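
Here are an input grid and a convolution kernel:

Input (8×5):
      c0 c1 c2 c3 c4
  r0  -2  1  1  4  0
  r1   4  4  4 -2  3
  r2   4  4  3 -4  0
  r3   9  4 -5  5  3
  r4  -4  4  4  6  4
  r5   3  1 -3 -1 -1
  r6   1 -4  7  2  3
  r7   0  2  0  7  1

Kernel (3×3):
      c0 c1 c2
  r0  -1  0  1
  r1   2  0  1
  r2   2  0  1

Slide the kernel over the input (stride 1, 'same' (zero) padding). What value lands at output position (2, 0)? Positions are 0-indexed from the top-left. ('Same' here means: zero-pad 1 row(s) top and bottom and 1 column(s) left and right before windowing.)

12

The receptive field on the zero-padded input at this output position is [0 4 4 / 0 4 4 / 0 9 4]. Elementwise product with the kernel and sum: 0·-1 + 4·1 + 0·2 + 4·1 + 0·2 + 4·1.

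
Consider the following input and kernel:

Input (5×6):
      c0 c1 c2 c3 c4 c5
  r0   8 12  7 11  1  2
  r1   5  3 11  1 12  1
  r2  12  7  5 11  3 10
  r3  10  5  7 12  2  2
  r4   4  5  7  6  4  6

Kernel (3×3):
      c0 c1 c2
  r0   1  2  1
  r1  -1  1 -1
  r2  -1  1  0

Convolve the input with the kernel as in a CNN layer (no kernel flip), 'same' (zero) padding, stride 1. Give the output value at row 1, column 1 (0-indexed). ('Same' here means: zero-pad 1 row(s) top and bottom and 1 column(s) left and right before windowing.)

The receptive field on the zero-padded input at this output position is [8 12 7 / 5 3 11 / 12 7 5]. Elementwise product with the kernel and sum: 8·1 + 12·2 + 7·1 + 5·-1 + 3·1 + 11·-1 + 12·-1 + 7·1.

21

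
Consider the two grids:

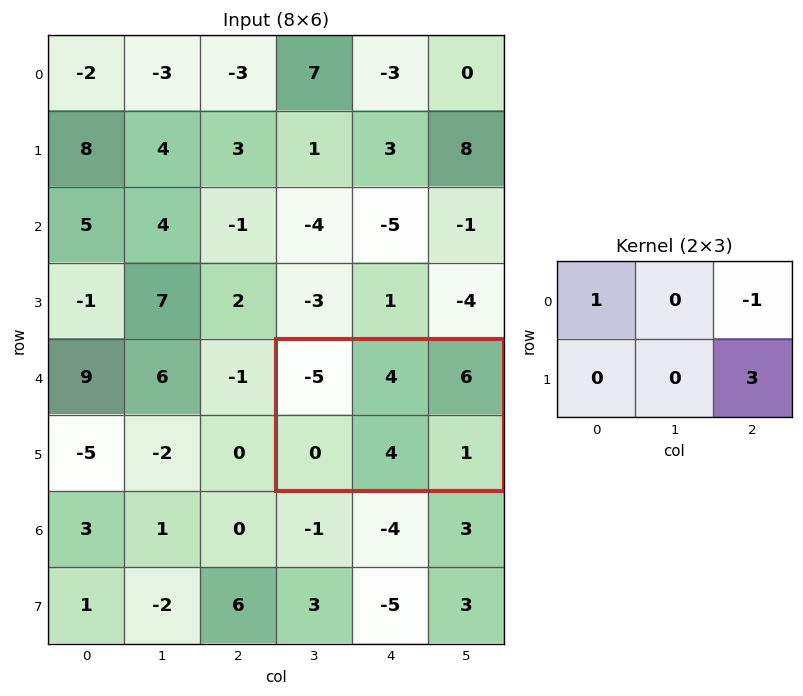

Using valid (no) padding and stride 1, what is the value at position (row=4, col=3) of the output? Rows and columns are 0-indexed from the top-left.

The receptive field on the input at this output position is [-5 4 6 / 0 4 1]. Elementwise product with the kernel and sum: -5·1 + 6·-1 + 1·3.

-8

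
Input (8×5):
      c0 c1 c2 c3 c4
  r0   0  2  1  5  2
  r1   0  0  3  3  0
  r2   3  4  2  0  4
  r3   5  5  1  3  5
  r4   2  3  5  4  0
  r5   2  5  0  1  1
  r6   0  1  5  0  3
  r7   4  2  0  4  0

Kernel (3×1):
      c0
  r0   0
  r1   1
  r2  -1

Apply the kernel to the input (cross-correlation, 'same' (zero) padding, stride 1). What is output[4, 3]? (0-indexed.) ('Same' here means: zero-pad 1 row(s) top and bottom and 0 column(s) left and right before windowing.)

3

The receptive field on the zero-padded input at this output position is [3 / 4 / 1]. Elementwise product with the kernel and sum: 4·1 + 1·-1.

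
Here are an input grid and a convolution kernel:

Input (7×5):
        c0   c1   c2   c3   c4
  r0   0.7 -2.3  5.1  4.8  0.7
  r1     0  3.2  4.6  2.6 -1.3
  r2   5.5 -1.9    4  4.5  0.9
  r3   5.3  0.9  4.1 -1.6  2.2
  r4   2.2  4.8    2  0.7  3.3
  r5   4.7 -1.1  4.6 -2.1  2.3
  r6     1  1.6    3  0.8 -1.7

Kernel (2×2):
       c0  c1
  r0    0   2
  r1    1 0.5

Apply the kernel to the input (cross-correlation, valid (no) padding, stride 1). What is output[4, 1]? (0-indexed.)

5.2

The receptive field on the input at this output position is [4.8 2 / -1.1 4.6]. Elementwise product with the kernel and sum: 2·2 + -1.1·1 + 4.6·0.5.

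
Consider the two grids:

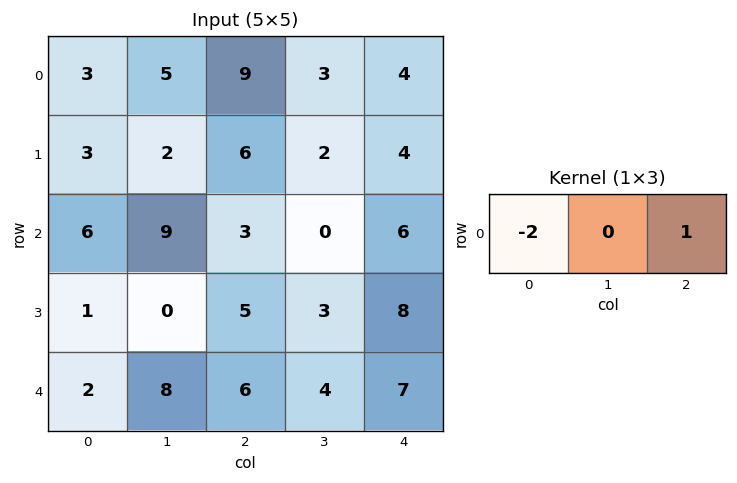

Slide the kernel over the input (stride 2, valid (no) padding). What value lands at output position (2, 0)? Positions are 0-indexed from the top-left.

The receptive field on the input at this output position is [2 8 6]. Elementwise product with the kernel and sum: 2·-2 + 6·1.

2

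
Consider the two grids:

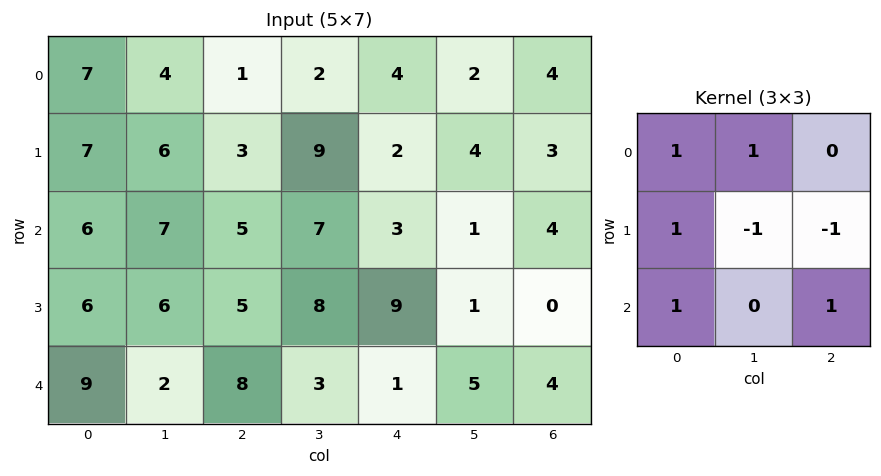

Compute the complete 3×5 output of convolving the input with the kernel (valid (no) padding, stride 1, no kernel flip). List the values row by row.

20 13 3 17 8
18 18 21 23 13
25 10 9 16 17

Output[0,0]: The receptive field on the input at this output position is [7 4 1 / 7 6 3 / 6 7 5]. Elementwise product with the kernel and sum: 7·1 + 4·1 + 7·1 + 6·-1 + 3·-1 + 6·1 + 5·1.
Output[0,1]: The receptive field on the input at this output position is [4 1 2 / 6 3 9 / 7 5 7]. Elementwise product with the kernel and sum: 4·1 + 1·1 + 6·1 + 3·-1 + 9·-1 + 7·1 + 7·1.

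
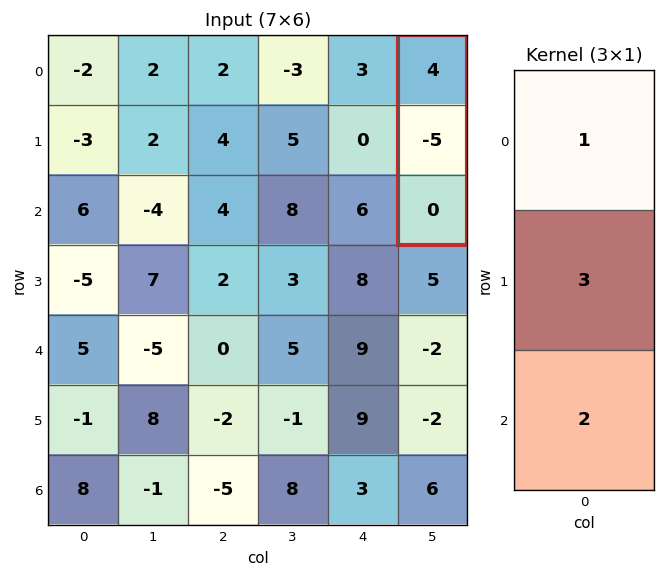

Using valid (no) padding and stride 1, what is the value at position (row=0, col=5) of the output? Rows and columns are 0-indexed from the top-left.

-11

The receptive field on the input at this output position is [4 / -5 / 0]. Elementwise product with the kernel and sum: 4·1 + -5·3 + 0·2.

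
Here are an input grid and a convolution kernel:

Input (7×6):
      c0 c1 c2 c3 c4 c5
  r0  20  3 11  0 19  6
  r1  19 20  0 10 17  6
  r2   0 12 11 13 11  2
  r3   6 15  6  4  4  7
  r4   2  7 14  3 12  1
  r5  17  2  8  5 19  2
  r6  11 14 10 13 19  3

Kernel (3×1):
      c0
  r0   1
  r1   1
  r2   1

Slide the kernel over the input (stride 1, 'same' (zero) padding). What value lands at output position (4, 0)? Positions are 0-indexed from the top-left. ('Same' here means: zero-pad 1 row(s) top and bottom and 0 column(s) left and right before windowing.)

25

The receptive field on the zero-padded input at this output position is [6 / 2 / 17]. Elementwise product with the kernel and sum: 6·1 + 2·1 + 17·1.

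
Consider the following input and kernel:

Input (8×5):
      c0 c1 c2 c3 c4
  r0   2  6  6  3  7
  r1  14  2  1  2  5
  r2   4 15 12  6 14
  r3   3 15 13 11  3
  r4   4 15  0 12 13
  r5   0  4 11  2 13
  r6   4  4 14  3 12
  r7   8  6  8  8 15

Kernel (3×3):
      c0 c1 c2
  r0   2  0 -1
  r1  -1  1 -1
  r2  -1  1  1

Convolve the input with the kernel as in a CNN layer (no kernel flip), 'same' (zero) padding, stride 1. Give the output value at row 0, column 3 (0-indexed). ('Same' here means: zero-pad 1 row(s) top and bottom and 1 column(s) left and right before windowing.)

-4

The receptive field on the zero-padded input at this output position is [0 0 0 / 6 3 7 / 1 2 5]. Elementwise product with the kernel and sum: 0·2 + 0·-1 + 6·-1 + 3·1 + 7·-1 + 1·-1 + 2·1 + 5·1.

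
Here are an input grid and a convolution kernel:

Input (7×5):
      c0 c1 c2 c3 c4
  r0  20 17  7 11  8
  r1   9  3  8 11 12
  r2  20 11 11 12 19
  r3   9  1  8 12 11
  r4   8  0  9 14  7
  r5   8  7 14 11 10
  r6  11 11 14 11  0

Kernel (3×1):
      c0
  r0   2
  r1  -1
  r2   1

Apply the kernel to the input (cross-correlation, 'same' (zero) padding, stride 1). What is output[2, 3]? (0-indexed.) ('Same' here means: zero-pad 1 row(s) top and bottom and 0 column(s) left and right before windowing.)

The receptive field on the zero-padded input at this output position is [11 / 12 / 12]. Elementwise product with the kernel and sum: 11·2 + 12·-1 + 12·1.

22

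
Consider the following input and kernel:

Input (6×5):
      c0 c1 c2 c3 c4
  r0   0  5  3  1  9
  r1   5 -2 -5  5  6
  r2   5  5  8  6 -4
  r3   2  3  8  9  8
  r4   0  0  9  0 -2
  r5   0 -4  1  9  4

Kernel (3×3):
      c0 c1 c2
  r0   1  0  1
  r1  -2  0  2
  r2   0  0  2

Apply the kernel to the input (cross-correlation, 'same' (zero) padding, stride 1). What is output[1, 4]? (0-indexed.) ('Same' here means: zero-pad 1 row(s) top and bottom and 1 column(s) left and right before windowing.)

-9

The receptive field on the zero-padded input at this output position is [1 9 0 / 5 6 0 / 6 -4 0]. Elementwise product with the kernel and sum: 1·1 + 0·1 + 5·-2 + 0·2 + 0·2.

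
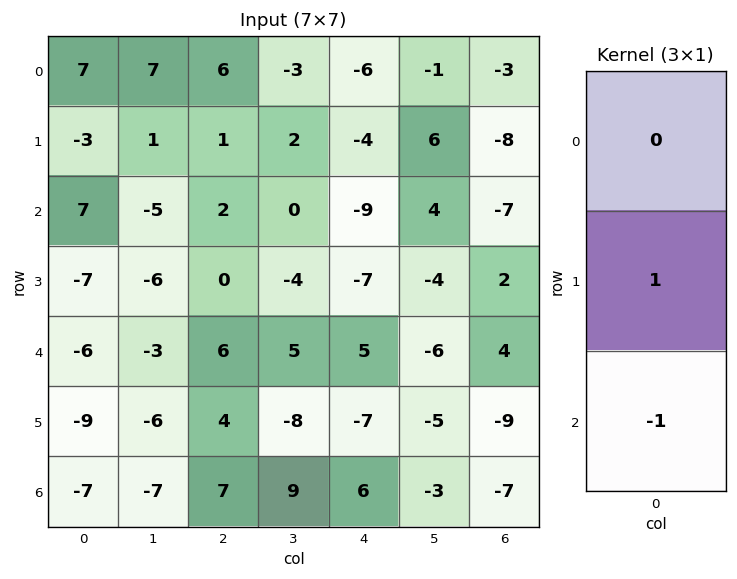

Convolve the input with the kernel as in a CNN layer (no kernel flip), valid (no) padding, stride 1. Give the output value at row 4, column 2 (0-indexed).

-3

The receptive field on the input at this output position is [6 / 4 / 7]. Elementwise product with the kernel and sum: 4·1 + 7·-1.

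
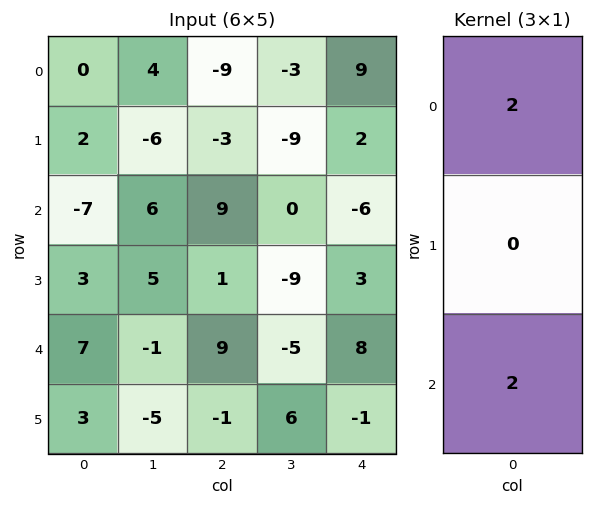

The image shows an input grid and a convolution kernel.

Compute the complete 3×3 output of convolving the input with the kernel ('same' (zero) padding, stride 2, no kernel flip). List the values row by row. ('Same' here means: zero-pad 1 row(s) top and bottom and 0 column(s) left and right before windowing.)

4 -6 4
10 -4 10
12 0 4

Output[0,0]: The receptive field on the zero-padded input at this output position is [0 / 0 / 2]. Elementwise product with the kernel and sum: 0·2 + 2·2.
Output[0,1]: The receptive field on the zero-padded input at this output position is [0 / -9 / -3]. Elementwise product with the kernel and sum: 0·2 + -3·2.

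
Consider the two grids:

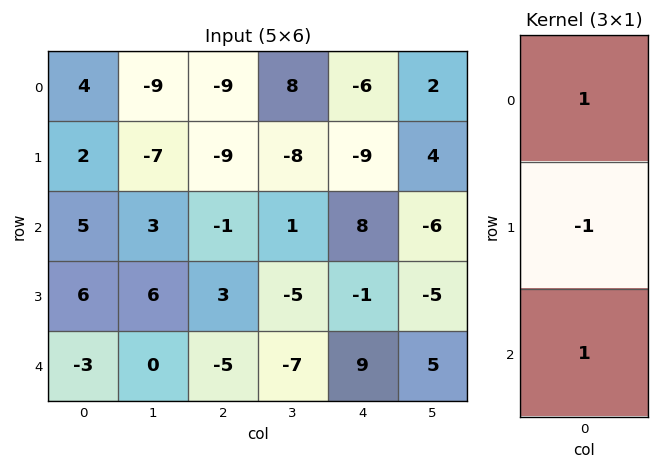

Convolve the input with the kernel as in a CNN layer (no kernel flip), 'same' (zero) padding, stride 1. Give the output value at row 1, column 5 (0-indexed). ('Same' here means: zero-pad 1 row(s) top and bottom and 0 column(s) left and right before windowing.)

-8

The receptive field on the zero-padded input at this output position is [2 / 4 / -6]. Elementwise product with the kernel and sum: 2·1 + 4·-1 + -6·1.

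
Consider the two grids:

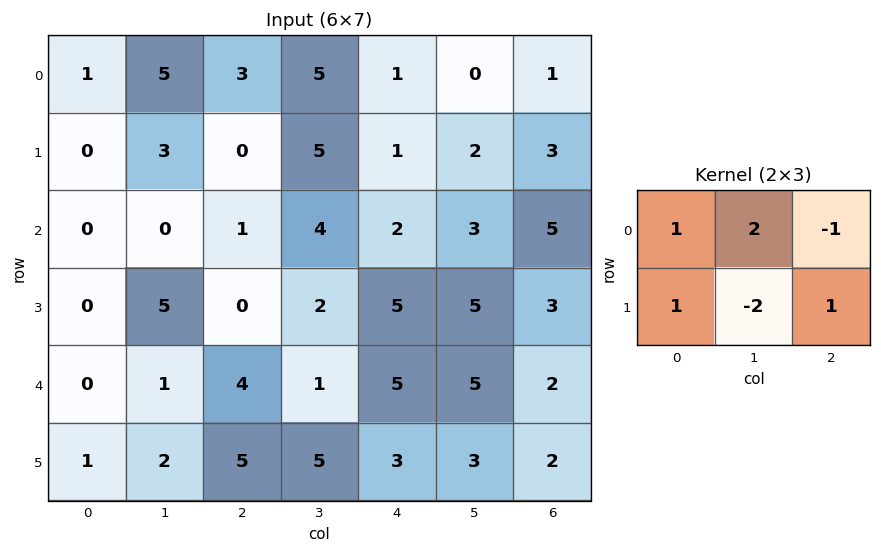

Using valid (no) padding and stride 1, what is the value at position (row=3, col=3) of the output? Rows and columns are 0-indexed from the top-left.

The receptive field on the input at this output position is [2 5 5 / 1 5 5]. Elementwise product with the kernel and sum: 2·1 + 5·2 + 5·-1 + 1·1 + 5·-2 + 5·1.

3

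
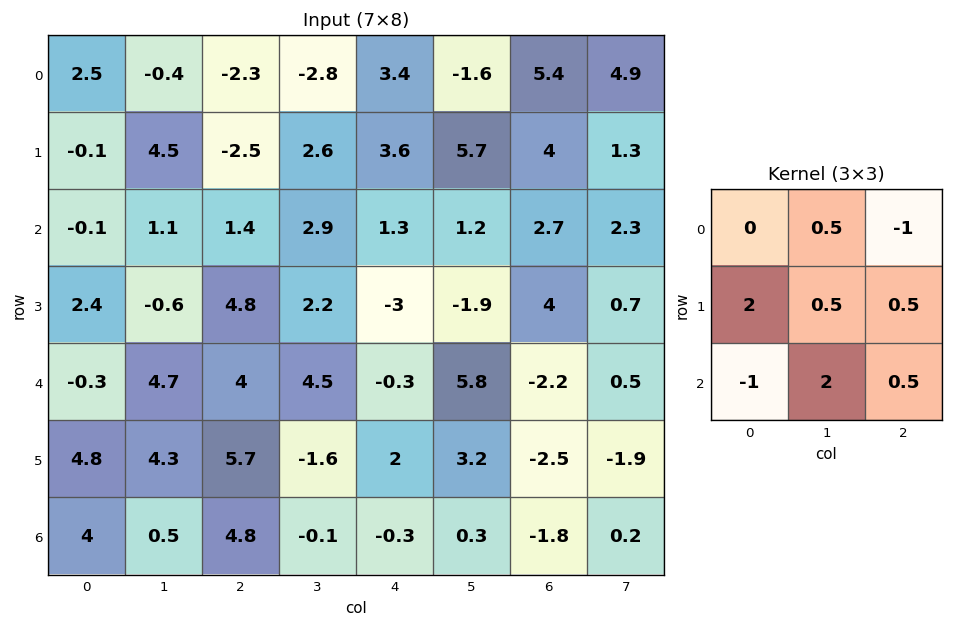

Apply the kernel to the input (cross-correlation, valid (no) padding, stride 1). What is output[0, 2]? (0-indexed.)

The receptive field on the input at this output position is [-2.3 -2.8 3.4 / -2.5 2.6 3.6 / 1.4 2.9 1.3]. Elementwise product with the kernel and sum: -2.8·0.5 + 3.4·-1 + -2.5·2 + 2.6·0.5 + 3.6·0.5 + 1.4·-1 + 2.9·2 + 1.3·0.5.

-1.65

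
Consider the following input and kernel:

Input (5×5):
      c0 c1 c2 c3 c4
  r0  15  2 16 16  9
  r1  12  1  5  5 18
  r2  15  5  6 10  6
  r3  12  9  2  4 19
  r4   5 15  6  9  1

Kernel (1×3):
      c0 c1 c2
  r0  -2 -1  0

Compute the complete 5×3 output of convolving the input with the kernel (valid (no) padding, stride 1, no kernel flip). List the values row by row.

Output[0,0]: The receptive field on the input at this output position is [15 2 16]. Elementwise product with the kernel and sum: 15·-2 + 2·-1.

-32 -20 -48
-25 -7 -15
-35 -16 -22
-33 -20 -8
-25 -36 -21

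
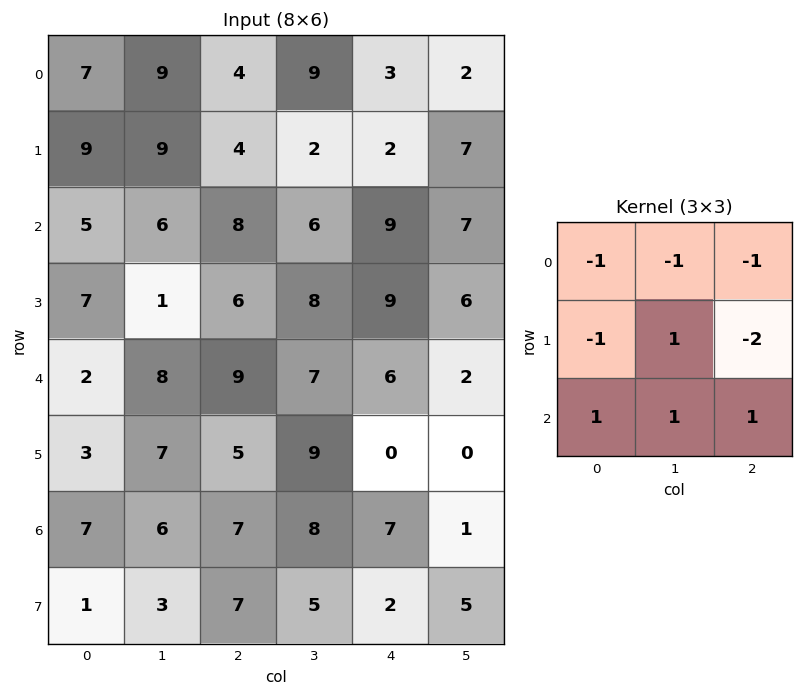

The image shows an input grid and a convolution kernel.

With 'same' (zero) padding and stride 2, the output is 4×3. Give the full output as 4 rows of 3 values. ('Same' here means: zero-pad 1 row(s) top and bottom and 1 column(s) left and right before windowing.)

7 -8 1
-17 -10 1
-12 -7 -19
-11 -21 0

Output[0,0]: The receptive field on the zero-padded input at this output position is [0 0 0 / 0 7 9 / 0 9 9]. Elementwise product with the kernel and sum: 0·-1 + 0·-1 + 0·-1 + 0·-1 + 7·1 + 9·-2 + 0·1 + 9·1 + 9·1.
Output[0,1]: The receptive field on the zero-padded input at this output position is [0 0 0 / 9 4 9 / 9 4 2]. Elementwise product with the kernel and sum: 0·-1 + 0·-1 + 0·-1 + 9·-1 + 4·1 + 9·-2 + 9·1 + 4·1 + 2·1.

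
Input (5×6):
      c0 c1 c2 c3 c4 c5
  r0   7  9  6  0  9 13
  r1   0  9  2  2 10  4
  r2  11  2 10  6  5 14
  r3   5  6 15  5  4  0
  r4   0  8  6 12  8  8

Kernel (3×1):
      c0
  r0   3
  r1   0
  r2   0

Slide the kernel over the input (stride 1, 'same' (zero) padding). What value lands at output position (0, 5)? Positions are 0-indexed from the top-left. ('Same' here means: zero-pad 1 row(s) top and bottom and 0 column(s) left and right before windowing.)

The receptive field on the zero-padded input at this output position is [0 / 13 / 4]. Elementwise product with the kernel and sum: 0·3.

0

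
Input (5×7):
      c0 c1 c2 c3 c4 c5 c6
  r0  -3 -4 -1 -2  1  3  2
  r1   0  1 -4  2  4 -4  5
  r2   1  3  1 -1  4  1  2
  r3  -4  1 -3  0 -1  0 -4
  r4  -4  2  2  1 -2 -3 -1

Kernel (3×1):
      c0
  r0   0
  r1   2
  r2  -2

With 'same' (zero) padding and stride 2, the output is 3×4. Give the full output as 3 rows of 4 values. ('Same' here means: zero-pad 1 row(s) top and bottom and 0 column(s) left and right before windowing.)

-6 6 -6 -6
10 8 10 12
-8 4 -4 -2

Output[0,0]: The receptive field on the zero-padded input at this output position is [0 / -3 / 0]. Elementwise product with the kernel and sum: -3·2 + 0·-2.
Output[0,1]: The receptive field on the zero-padded input at this output position is [0 / -1 / -4]. Elementwise product with the kernel and sum: -1·2 + -4·-2.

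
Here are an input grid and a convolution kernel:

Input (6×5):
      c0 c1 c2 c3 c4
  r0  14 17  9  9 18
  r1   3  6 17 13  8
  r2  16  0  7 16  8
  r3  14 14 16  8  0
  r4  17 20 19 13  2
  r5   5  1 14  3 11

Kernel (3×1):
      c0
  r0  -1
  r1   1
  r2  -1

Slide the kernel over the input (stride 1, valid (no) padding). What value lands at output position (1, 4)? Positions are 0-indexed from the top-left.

0

The receptive field on the input at this output position is [8 / 8 / 0]. Elementwise product with the kernel and sum: 8·-1 + 8·1 + 0·-1.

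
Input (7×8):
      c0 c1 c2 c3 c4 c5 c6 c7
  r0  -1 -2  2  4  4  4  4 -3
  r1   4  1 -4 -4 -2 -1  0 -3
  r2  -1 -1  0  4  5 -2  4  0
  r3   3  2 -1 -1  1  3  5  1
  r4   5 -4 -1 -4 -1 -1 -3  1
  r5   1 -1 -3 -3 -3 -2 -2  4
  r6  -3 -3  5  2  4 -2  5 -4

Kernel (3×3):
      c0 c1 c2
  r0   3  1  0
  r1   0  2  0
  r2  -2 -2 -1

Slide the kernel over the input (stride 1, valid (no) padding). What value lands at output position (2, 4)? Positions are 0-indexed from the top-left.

The receptive field on the input at this output position is [5 -2 4 / 1 3 5 / -1 -1 -3]. Elementwise product with the kernel and sum: 5·3 + -2·1 + 3·2 + -1·-2 + -1·-2 + -3·-1.

26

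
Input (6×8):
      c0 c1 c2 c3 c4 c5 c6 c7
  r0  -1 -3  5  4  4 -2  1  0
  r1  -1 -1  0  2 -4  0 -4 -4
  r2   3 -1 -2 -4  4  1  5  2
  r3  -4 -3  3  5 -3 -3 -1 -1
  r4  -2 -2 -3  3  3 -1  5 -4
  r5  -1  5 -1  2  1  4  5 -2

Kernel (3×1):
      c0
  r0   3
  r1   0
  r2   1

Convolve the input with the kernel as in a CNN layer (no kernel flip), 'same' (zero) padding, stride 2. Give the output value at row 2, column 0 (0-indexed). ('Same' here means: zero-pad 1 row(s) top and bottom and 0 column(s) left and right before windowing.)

-13

The receptive field on the zero-padded input at this output position is [-4 / -2 / -1]. Elementwise product with the kernel and sum: -4·3 + -1·1.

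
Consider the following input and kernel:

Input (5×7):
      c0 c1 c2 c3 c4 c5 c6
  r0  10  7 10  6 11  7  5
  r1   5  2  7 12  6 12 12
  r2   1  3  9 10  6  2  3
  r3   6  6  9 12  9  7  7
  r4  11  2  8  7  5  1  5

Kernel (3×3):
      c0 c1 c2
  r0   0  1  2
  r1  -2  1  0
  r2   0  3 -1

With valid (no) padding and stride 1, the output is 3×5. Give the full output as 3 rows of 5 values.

Output[0,0]: The receptive field on the input at this output position is [10 7 10 / 5 2 7 / 1 3 9]. Elementwise product with the kernel and sum: 7·1 + 10·2 + 5·-2 + 2·1 + 3·3 + 9·-1.

19 42 50 23 20
26 49 43 36 40
13 43 32 9 -5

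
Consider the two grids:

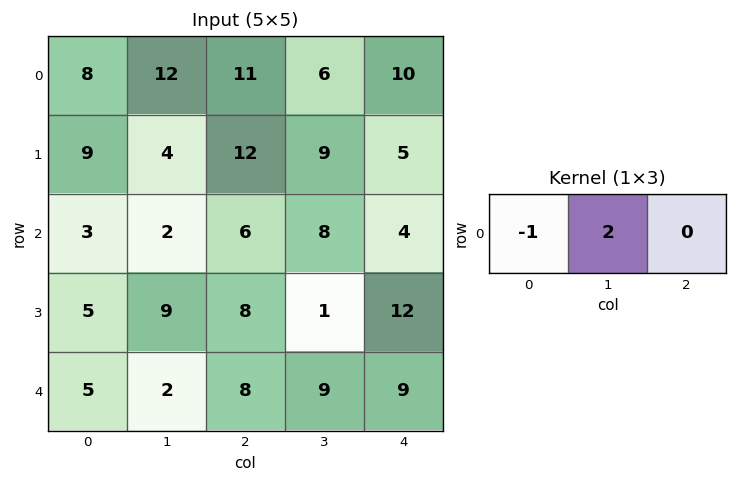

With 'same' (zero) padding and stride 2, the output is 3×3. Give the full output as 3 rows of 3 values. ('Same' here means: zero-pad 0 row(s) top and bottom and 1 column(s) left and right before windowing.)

Output[0,0]: The receptive field on the zero-padded input at this output position is [0 8 12]. Elementwise product with the kernel and sum: 0·-1 + 8·2.

16 10 14
6 10 0
10 14 9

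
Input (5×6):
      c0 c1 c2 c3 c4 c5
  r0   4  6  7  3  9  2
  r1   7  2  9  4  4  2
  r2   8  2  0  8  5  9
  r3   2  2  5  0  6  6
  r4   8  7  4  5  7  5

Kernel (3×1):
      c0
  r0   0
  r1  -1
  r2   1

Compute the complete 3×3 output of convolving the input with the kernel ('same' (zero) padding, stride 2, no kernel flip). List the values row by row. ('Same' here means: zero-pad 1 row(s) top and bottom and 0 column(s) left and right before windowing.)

3 2 -5
-6 5 1
-8 -4 -7

Output[0,0]: The receptive field on the zero-padded input at this output position is [0 / 4 / 7]. Elementwise product with the kernel and sum: 4·-1 + 7·1.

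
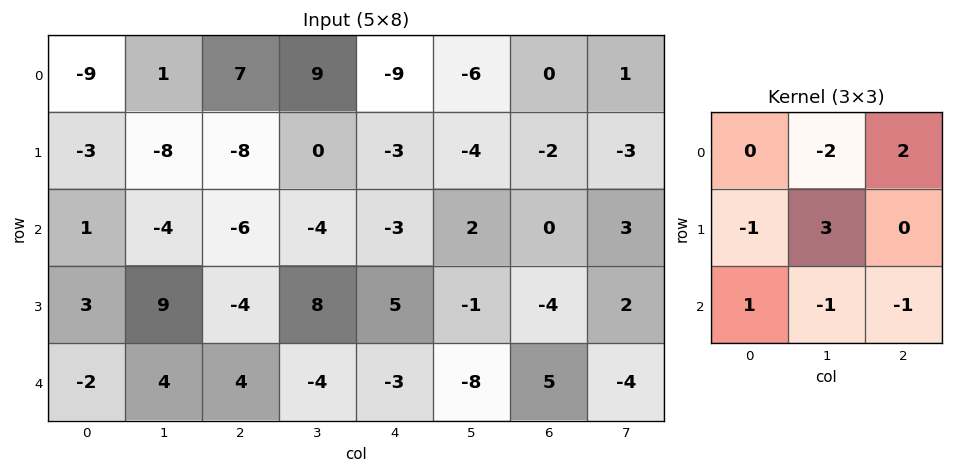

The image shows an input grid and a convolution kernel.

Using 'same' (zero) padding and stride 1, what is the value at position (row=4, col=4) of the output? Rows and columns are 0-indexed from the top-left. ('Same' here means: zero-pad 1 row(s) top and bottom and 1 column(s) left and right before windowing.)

The receptive field on the zero-padded input at this output position is [8 5 -1 / -4 -3 -8 / 0 0 0]. Elementwise product with the kernel and sum: 5·-2 + -1·2 + -4·-1 + -3·3 + 0·1 + 0·-1 + 0·-1.

-17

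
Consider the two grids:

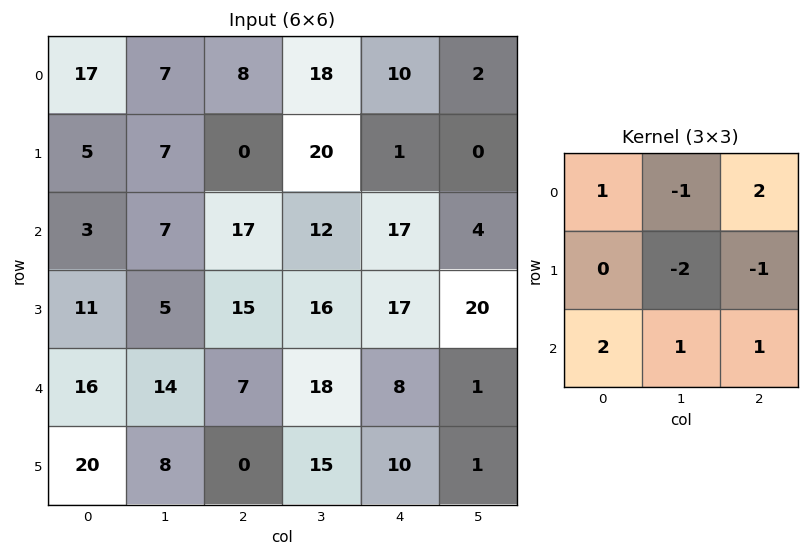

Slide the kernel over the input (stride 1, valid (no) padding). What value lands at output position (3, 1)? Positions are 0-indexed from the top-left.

The receptive field on the input at this output position is [5 15 16 / 14 7 18 / 8 0 15]. Elementwise product with the kernel and sum: 5·1 + 15·-1 + 16·2 + 7·-2 + 18·-1 + 8·2 + 0·1 + 15·1.

21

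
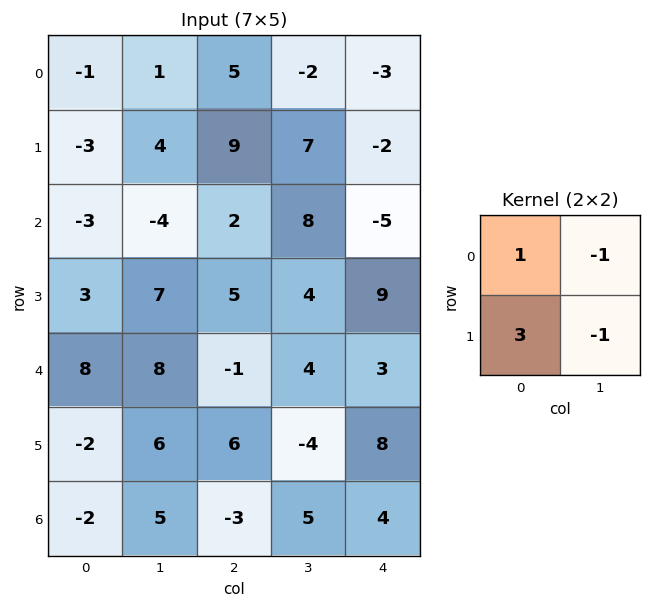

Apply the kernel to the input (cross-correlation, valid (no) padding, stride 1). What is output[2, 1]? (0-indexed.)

The receptive field on the input at this output position is [-4 2 / 7 5]. Elementwise product with the kernel and sum: -4·1 + 2·-1 + 7·3 + 5·-1.

10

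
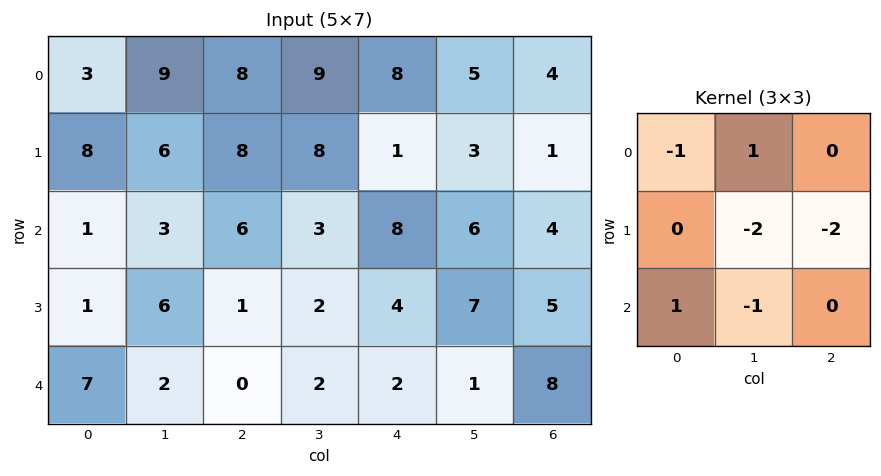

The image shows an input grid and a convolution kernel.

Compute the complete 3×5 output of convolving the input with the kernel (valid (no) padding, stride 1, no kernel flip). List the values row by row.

Output[0,0]: The receptive field on the input at this output position is [3 9 8 / 8 6 8 / 1 3 6]. Elementwise product with the kernel and sum: 3·-1 + 9·1 + 6·-2 + 8·-2 + 1·1 + 3·-1.
Output[0,1]: The receptive field on the input at this output position is [9 8 9 / 6 8 8 / 3 6 3]. Elementwise product with the kernel and sum: 9·-1 + 8·1 + 8·-2 + 8·-2 + 3·1 + 6·-1.

-24 -36 -14 -14 -9
-25 -11 -23 -37 -21
-7 -1 -17 -17 -25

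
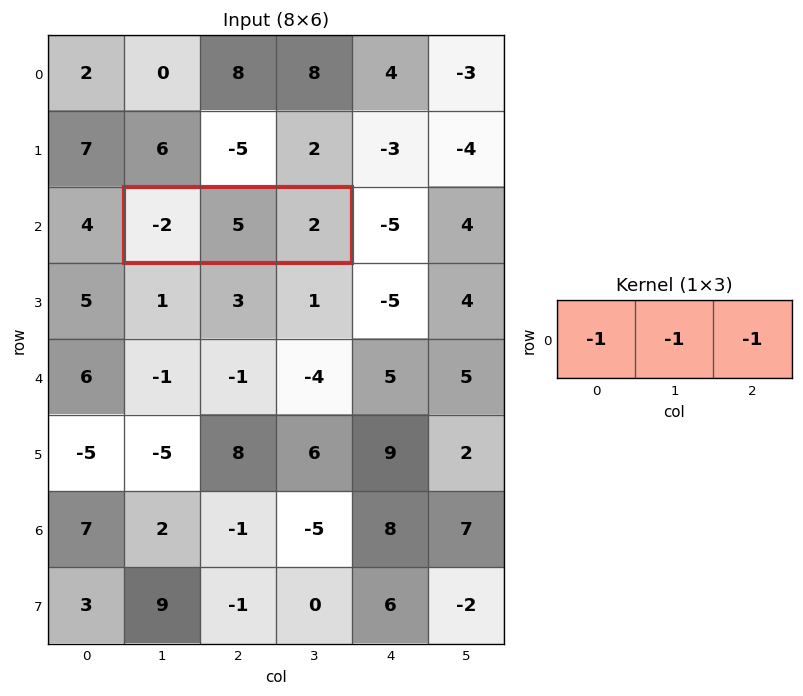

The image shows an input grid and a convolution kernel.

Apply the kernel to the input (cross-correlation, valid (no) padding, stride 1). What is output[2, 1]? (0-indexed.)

The receptive field on the input at this output position is [-2 5 2]. Elementwise product with the kernel and sum: -2·-1 + 5·-1 + 2·-1.

-5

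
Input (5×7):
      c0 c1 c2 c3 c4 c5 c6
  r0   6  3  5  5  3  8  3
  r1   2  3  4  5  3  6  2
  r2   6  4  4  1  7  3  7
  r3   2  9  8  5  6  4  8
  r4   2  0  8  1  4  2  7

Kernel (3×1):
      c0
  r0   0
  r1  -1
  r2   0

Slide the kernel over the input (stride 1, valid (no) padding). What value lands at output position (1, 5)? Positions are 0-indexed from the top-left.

The receptive field on the input at this output position is [6 / 3 / 4]. Elementwise product with the kernel and sum: 3·-1.

-3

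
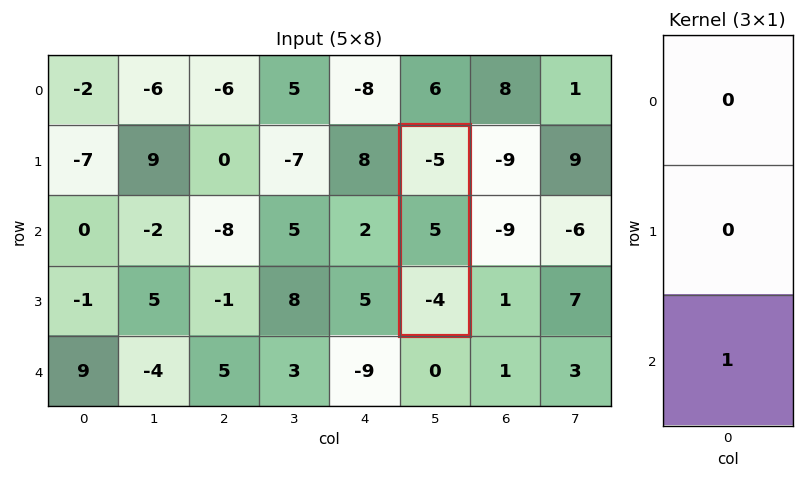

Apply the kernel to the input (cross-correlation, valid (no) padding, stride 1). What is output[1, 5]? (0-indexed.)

-4

The receptive field on the input at this output position is [-5 / 5 / -4]. Elementwise product with the kernel and sum: -4·1.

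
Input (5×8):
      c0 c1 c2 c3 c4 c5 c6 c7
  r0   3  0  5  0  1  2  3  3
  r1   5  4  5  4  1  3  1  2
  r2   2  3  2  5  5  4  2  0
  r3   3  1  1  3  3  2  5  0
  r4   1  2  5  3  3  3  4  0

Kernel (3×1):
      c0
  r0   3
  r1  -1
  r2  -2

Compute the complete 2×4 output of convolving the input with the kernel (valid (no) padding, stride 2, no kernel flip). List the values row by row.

0 6 -8 4
1 -5 6 -7

Output[0,0]: The receptive field on the input at this output position is [3 / 5 / 2]. Elementwise product with the kernel and sum: 3·3 + 5·-1 + 2·-2.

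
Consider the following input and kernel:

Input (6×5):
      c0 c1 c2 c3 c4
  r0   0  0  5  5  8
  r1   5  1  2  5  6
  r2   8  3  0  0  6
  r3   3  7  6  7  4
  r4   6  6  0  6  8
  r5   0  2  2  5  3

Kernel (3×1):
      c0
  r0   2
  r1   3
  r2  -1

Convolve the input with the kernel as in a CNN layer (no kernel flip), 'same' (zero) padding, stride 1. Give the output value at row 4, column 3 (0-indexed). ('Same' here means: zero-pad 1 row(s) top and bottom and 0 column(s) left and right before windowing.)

The receptive field on the zero-padded input at this output position is [7 / 6 / 5]. Elementwise product with the kernel and sum: 7·2 + 6·3 + 5·-1.

27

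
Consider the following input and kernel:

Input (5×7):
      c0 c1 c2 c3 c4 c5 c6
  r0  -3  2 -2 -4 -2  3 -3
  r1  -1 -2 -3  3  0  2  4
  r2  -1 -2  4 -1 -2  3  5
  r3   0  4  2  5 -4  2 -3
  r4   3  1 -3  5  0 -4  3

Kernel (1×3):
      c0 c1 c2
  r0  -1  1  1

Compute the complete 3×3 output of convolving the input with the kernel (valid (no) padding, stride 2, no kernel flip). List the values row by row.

Output[0,0]: The receptive field on the input at this output position is [-3 2 -2]. Elementwise product with the kernel and sum: -3·-1 + 2·1 + -2·1.

3 -4 2
3 -7 10
-5 8 -1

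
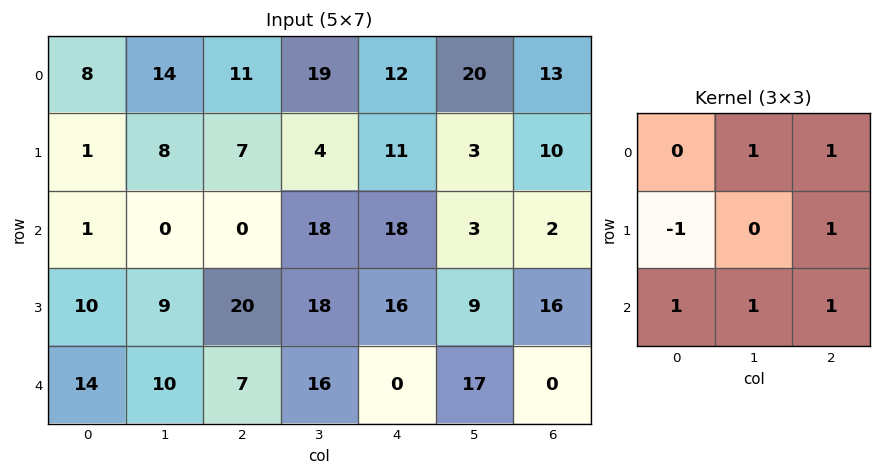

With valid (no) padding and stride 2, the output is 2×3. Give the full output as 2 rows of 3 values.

Output[0,0]: The receptive field on the input at this output position is [8 14 11 / 1 8 7 / 1 0 0]. Elementwise product with the kernel and sum: 14·1 + 11·1 + 1·-1 + 7·1 + 1·1 + 0·1 + 0·1.

32 71 55
41 55 22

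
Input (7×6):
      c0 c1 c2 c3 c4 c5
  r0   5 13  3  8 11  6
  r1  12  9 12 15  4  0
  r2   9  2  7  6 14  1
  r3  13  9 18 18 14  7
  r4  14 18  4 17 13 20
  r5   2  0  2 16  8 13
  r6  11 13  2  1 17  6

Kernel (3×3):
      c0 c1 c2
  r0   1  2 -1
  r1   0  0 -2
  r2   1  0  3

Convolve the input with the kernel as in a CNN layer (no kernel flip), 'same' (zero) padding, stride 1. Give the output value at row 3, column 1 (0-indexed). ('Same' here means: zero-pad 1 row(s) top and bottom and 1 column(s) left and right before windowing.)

-4

The receptive field on the zero-padded input at this output position is [9 2 7 / 13 9 18 / 14 18 4]. Elementwise product with the kernel and sum: 9·1 + 2·2 + 7·-1 + 18·-2 + 14·1 + 4·3.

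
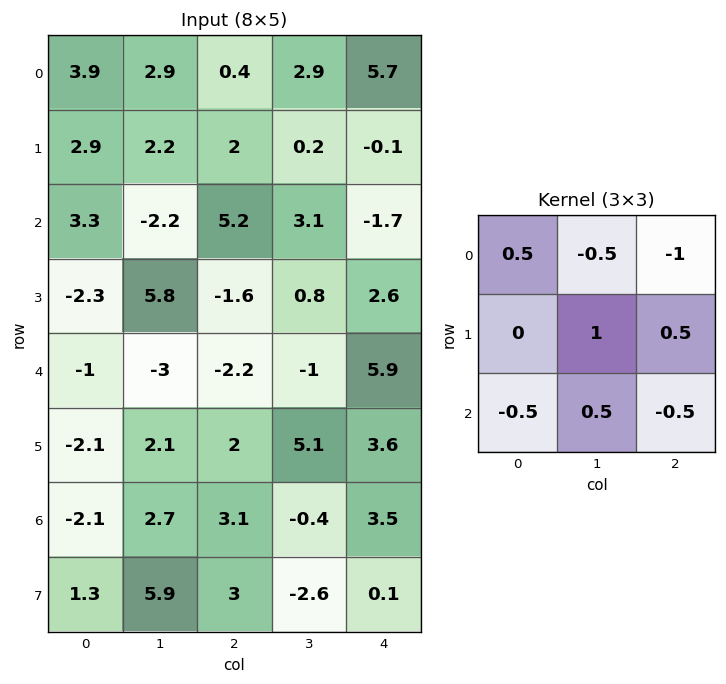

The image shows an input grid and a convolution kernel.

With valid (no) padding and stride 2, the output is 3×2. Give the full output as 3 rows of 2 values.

Output[0,0]: The receptive field on the input at this output position is [3.9 2.9 0.4 / 2.9 2.2 2 / 3.3 -2.2 5.2]. Elementwise product with the kernel and sum: 3.9·0.5 + 2.9·-0.5 + 0.4·-1 + 2.2·1 + 2·0.5 + 3.3·-0.5 + -2.2·0.5 + 5.2·-0.5.
Output[0,1]: The receptive field on the input at this output position is [0.4 2.9 5.7 / 2 0.2 -0.1 / 5.2 3.1 -1.7]. Elementwise product with the kernel and sum: 0.4·0.5 + 2.9·-0.5 + 5.7·-1 + 0.2·1 + -0.1·0.5 + 5.2·-0.5 + 3.1·0.5 + -1.7·-0.5.

-2.05 -7
2.65 2.5
7.15 -3.1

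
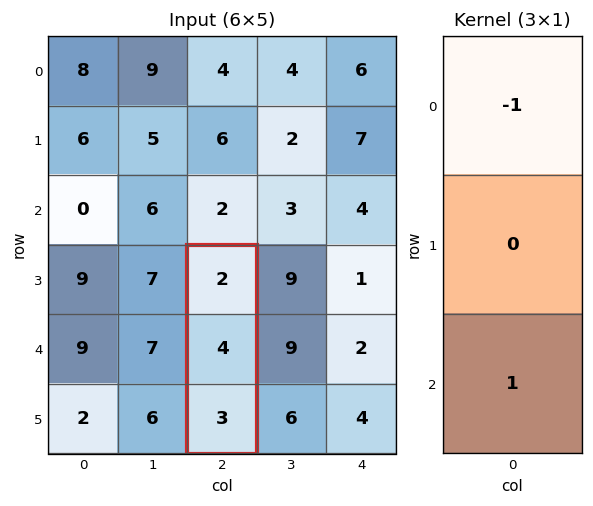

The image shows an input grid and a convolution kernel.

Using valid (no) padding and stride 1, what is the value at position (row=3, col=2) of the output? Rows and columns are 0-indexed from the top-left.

The receptive field on the input at this output position is [2 / 4 / 3]. Elementwise product with the kernel and sum: 2·-1 + 3·1.

1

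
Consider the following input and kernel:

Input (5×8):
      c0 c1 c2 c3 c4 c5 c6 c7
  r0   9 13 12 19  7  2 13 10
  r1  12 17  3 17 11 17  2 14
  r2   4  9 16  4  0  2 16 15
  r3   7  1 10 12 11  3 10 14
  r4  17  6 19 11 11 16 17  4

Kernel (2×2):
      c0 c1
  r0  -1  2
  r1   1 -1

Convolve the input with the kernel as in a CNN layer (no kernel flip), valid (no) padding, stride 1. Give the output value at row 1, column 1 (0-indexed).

The receptive field on the input at this output position is [17 3 / 9 16]. Elementwise product with the kernel and sum: 17·-1 + 3·2 + 9·1 + 16·-1.

-18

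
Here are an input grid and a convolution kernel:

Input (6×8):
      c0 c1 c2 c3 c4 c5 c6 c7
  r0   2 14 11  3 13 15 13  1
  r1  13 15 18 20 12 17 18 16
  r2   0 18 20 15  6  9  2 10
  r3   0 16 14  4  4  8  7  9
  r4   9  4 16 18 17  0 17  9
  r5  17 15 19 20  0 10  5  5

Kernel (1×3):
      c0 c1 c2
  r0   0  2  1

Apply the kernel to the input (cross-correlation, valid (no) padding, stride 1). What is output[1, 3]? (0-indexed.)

41

The receptive field on the input at this output position is [20 12 17]. Elementwise product with the kernel and sum: 12·2 + 17·1.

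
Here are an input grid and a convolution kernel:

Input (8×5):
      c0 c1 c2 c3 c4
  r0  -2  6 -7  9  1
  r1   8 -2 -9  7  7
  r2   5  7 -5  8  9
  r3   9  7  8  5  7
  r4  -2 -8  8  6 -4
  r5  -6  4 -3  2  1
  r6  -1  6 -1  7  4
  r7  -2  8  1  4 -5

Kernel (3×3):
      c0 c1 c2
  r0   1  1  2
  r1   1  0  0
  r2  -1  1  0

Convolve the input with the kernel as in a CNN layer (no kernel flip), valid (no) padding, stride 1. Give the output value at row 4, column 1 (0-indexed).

9

The receptive field on the input at this output position is [-8 8 6 / 4 -3 2 / 6 -1 7]. Elementwise product with the kernel and sum: -8·1 + 8·1 + 6·2 + 4·1 + 6·-1 + -1·1.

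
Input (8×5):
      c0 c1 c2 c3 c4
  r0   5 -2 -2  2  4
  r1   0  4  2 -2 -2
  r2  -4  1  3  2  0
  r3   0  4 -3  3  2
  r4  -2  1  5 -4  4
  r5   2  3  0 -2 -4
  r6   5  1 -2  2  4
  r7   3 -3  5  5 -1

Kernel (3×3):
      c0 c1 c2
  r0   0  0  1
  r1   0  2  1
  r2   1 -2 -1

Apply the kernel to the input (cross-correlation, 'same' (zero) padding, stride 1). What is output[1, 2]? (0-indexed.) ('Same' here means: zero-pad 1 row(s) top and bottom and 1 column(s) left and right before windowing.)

The receptive field on the zero-padded input at this output position is [-2 -2 2 / 4 2 -2 / 1 3 2]. Elementwise product with the kernel and sum: 2·1 + 2·2 + -2·1 + 1·1 + 3·-2 + 2·-1.

-3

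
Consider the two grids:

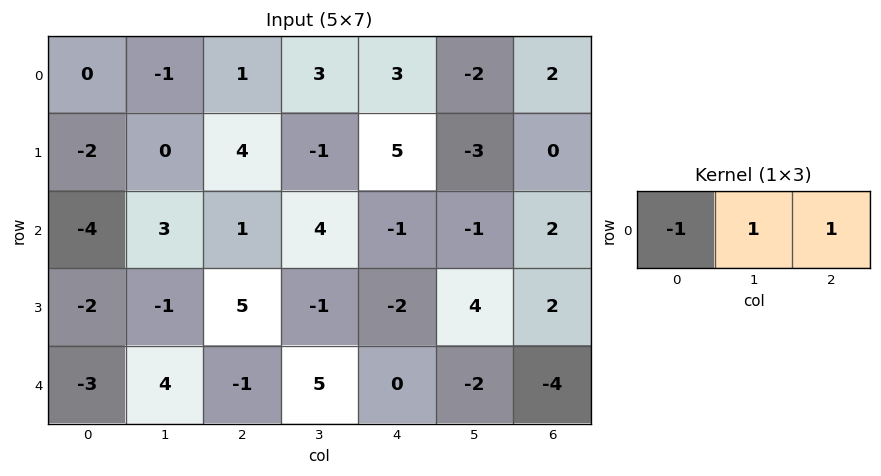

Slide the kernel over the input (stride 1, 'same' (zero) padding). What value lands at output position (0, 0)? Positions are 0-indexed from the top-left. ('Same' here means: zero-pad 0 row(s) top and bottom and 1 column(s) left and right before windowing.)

-1

The receptive field on the zero-padded input at this output position is [0 0 -1]. Elementwise product with the kernel and sum: 0·-1 + 0·1 + -1·1.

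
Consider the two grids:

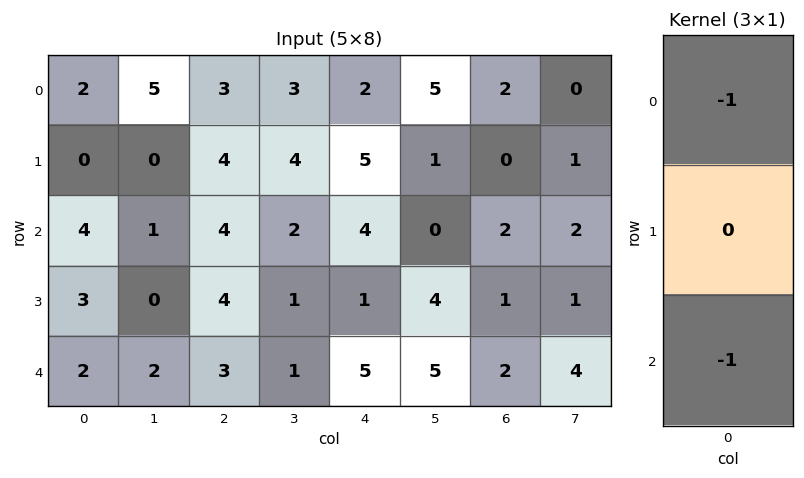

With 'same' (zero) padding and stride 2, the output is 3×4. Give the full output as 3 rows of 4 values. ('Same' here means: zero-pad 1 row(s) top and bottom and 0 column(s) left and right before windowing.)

Output[0,0]: The receptive field on the zero-padded input at this output position is [0 / 2 / 0]. Elementwise product with the kernel and sum: 0·-1 + 0·-1.
Output[0,1]: The receptive field on the zero-padded input at this output position is [0 / 3 / 4]. Elementwise product with the kernel and sum: 0·-1 + 4·-1.

0 -4 -5 0
-3 -8 -6 -1
-3 -4 -1 -1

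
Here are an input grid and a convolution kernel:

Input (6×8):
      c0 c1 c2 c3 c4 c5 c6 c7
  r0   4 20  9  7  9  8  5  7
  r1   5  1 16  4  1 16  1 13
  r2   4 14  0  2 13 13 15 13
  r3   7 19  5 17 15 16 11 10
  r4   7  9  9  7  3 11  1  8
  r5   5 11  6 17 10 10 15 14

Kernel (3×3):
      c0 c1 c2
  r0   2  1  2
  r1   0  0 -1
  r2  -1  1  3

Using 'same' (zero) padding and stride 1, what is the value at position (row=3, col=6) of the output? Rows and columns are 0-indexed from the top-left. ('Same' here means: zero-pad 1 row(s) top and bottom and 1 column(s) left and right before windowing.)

The receptive field on the zero-padded input at this output position is [13 15 13 / 16 11 10 / 11 1 8]. Elementwise product with the kernel and sum: 13·2 + 15·1 + 13·2 + 10·-1 + 11·-1 + 1·1 + 8·3.

71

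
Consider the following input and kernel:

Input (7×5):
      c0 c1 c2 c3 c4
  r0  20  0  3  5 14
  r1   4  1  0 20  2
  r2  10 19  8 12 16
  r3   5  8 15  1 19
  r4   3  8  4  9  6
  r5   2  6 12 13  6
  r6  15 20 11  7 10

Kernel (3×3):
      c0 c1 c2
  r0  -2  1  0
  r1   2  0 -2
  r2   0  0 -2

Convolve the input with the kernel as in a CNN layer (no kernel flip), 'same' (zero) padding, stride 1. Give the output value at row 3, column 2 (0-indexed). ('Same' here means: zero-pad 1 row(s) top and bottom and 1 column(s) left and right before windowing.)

The receptive field on the zero-padded input at this output position is [19 8 12 / 8 15 1 / 8 4 9]. Elementwise product with the kernel and sum: 19·-2 + 8·1 + 8·2 + 1·-2 + 9·-2.

-34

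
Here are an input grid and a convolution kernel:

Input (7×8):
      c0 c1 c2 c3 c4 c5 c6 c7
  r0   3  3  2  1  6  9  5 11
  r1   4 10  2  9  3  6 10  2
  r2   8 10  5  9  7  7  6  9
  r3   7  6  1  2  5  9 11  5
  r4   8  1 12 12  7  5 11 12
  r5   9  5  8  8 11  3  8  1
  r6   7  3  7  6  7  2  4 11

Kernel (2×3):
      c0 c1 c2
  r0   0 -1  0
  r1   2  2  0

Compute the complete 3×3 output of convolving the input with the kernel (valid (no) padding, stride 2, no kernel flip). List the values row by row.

25 21 9
16 -3 21
27 20 23

Output[0,0]: The receptive field on the input at this output position is [3 3 2 / 4 10 2]. Elementwise product with the kernel and sum: 3·-1 + 4·2 + 10·2.
Output[0,1]: The receptive field on the input at this output position is [2 1 6 / 2 9 3]. Elementwise product with the kernel and sum: 1·-1 + 2·2 + 9·2.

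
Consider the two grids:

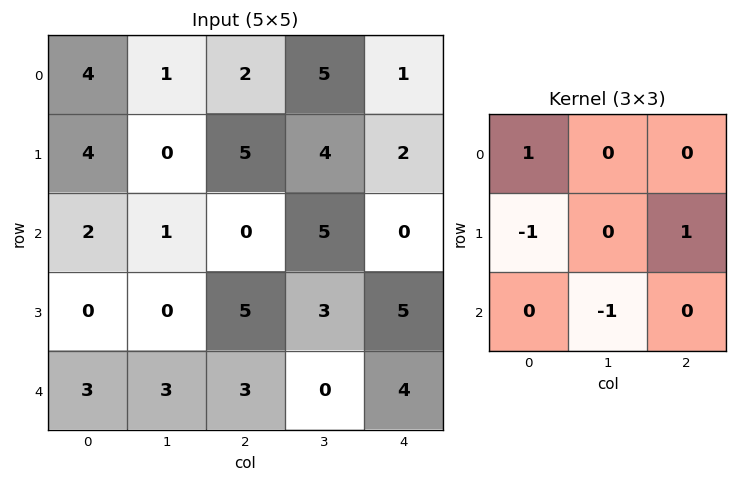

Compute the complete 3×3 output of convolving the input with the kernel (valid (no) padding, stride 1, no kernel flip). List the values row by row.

Output[0,0]: The receptive field on the input at this output position is [4 1 2 / 4 0 5 / 2 1 0]. Elementwise product with the kernel and sum: 4·1 + 4·-1 + 5·1 + 1·-1.

4 5 -6
2 -1 2
4 1 0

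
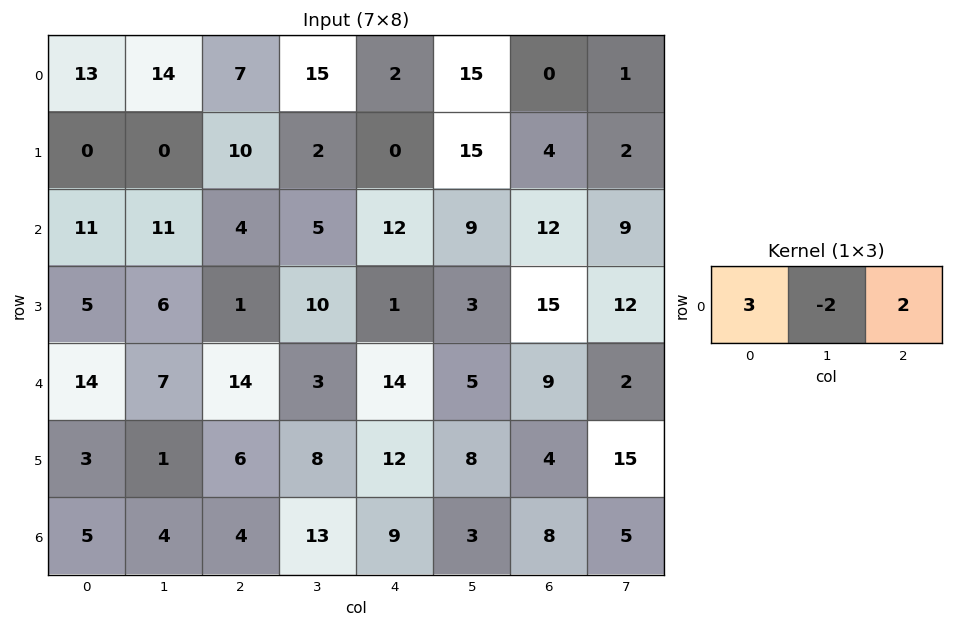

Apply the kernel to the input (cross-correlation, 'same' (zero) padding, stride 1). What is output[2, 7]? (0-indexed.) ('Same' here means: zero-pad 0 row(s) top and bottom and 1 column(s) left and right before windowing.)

The receptive field on the zero-padded input at this output position is [12 9 0]. Elementwise product with the kernel and sum: 12·3 + 9·-2 + 0·2.

18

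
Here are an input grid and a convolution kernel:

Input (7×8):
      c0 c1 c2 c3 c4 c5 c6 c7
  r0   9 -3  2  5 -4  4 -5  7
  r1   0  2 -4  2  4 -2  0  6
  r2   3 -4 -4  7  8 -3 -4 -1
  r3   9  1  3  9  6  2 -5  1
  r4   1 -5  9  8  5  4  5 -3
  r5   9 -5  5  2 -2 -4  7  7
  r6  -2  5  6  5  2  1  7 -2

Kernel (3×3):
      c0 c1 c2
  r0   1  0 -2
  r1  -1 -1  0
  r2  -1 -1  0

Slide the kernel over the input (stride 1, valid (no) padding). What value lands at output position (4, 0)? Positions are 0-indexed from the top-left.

The receptive field on the input at this output position is [1 -5 9 / 9 -5 5 / -2 5 6]. Elementwise product with the kernel and sum: 1·1 + 9·-2 + 9·-1 + -5·-1 + -2·-1 + 5·-1.

-24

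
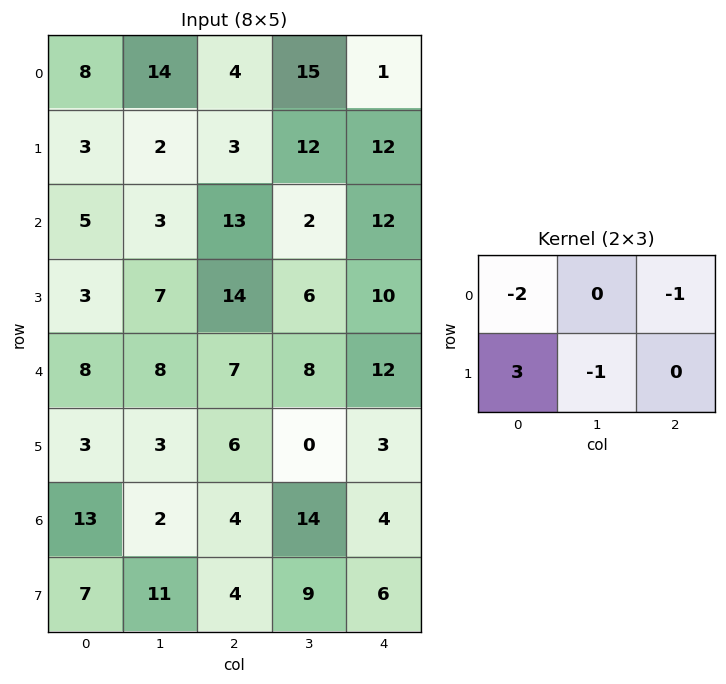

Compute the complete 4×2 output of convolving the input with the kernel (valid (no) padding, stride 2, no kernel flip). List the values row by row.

Output[0,0]: The receptive field on the input at this output position is [8 14 4 / 3 2 3]. Elementwise product with the kernel and sum: 8·-2 + 4·-1 + 3·3 + 2·-1.
Output[0,1]: The receptive field on the input at this output position is [4 15 1 / 3 12 12]. Elementwise product with the kernel and sum: 4·-2 + 1·-1 + 3·3 + 12·-1.

-13 -12
-21 -2
-17 -8
-20 -9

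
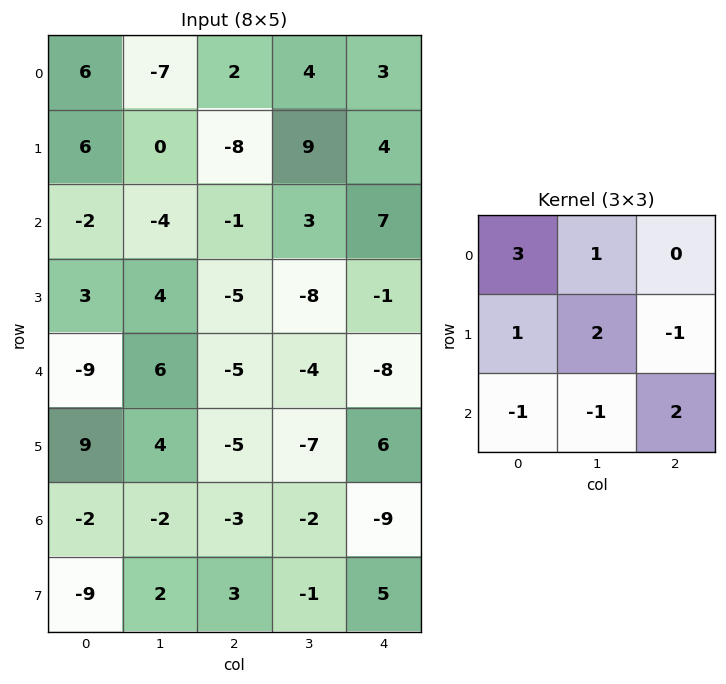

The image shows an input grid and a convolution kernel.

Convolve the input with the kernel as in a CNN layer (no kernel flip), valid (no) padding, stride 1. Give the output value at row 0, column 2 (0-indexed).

28

The receptive field on the input at this output position is [2 4 3 / -8 9 4 / -1 3 7]. Elementwise product with the kernel and sum: 2·3 + 4·1 + -8·1 + 9·2 + 4·-1 + -1·-1 + 3·-1 + 7·2.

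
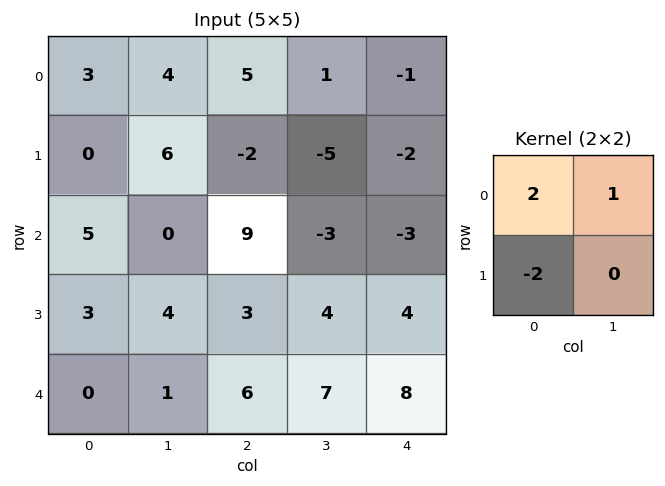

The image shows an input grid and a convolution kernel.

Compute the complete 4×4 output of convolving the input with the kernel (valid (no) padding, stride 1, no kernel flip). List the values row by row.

10 1 15 11
-4 10 -27 -6
4 1 9 -17
10 9 -2 -2

Output[0,0]: The receptive field on the input at this output position is [3 4 / 0 6]. Elementwise product with the kernel and sum: 3·2 + 4·1 + 0·-2.
Output[0,1]: The receptive field on the input at this output position is [4 5 / 6 -2]. Elementwise product with the kernel and sum: 4·2 + 5·1 + 6·-2.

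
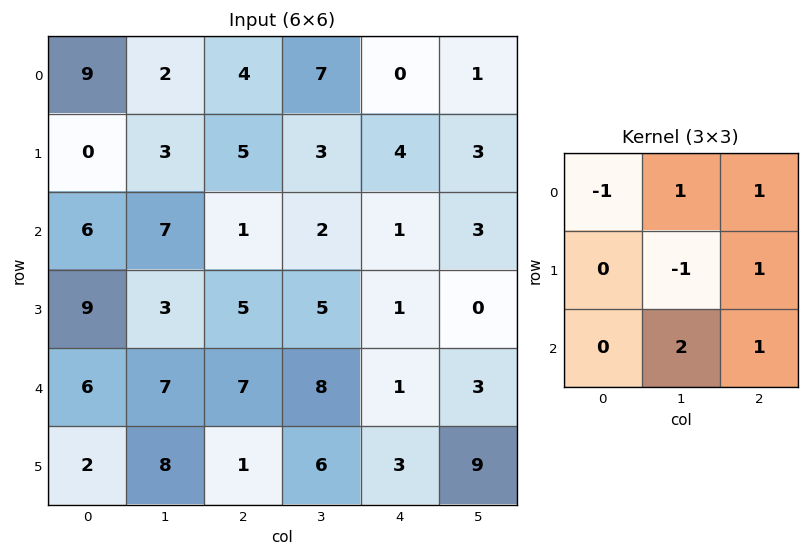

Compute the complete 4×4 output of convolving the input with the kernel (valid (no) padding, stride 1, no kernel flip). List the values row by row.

Output[0,0]: The receptive field on the input at this output position is [9 2 4 / 0 3 5 / 6 7 1]. Elementwise product with the kernel and sum: 9·-1 + 2·1 + 4·1 + 3·-1 + 5·1 + 7·2 + 1·1.
Output[0,1]: The receptive field on the input at this output position is [2 4 7 / 3 5 3 / 7 1 2]. Elementwise product with the kernel and sum: 2·-1 + 4·1 + 7·1 + 5·-1 + 3·1 + 1·2 + 2·1.

14 11 9 -2
13 21 12 8
25 18 15 6
16 16 9 13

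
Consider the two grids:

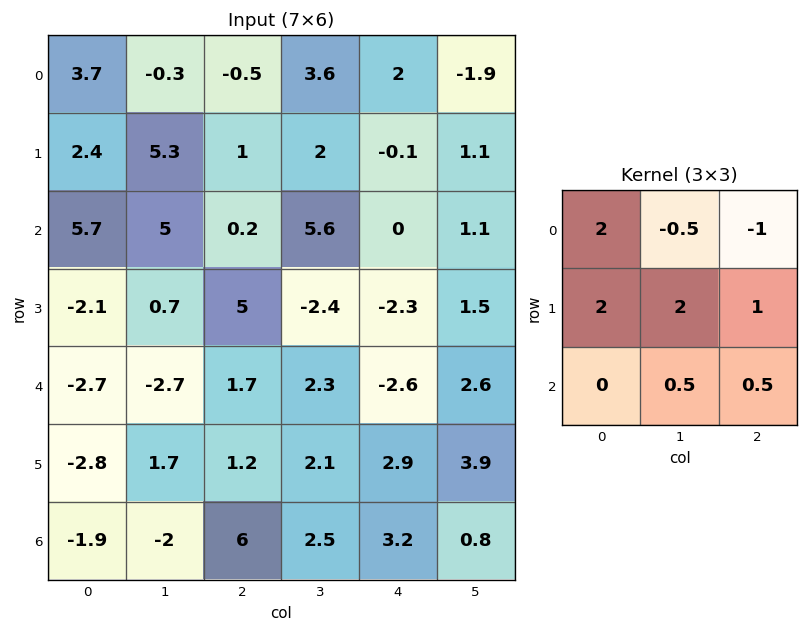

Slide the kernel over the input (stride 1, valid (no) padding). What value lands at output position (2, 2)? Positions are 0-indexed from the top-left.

0.35

The receptive field on the input at this output position is [0.2 5.6 0 / 5 -2.4 -2.3 / 1.7 2.3 -2.6]. Elementwise product with the kernel and sum: 0.2·2 + 5.6·-0.5 + 0·-1 + 5·2 + -2.4·2 + -2.3·1 + 2.3·0.5 + -2.6·0.5.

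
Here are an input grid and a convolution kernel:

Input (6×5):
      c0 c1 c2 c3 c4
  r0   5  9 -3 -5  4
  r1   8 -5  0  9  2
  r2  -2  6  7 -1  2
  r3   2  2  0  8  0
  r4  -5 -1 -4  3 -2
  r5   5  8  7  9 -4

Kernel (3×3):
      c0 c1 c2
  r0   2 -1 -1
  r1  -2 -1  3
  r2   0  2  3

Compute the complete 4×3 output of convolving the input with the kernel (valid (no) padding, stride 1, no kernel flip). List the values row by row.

26 74 -4
44 -17 -2
-37 27 5
38 52 -3

Output[0,0]: The receptive field on the input at this output position is [5 9 -3 / 8 -5 0 / -2 6 7]. Elementwise product with the kernel and sum: 5·2 + 9·-1 + -3·-1 + 8·-2 + -5·-1 + 0·3 + 6·2 + 7·3.
Output[0,1]: The receptive field on the input at this output position is [9 -3 -5 / -5 0 9 / 6 7 -1]. Elementwise product with the kernel and sum: 9·2 + -3·-1 + -5·-1 + -5·-2 + 0·-1 + 9·3 + 7·2 + -1·3.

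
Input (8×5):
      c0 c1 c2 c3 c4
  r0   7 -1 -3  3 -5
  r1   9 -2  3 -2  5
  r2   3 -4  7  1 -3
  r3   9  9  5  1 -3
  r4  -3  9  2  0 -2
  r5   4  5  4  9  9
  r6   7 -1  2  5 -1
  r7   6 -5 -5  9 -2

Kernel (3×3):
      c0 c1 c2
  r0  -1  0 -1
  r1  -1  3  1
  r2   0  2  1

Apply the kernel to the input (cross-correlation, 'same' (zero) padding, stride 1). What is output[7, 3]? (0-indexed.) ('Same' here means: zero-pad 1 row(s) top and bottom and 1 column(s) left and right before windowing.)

The receptive field on the zero-padded input at this output position is [2 5 -1 / -5 9 -2 / 0 0 0]. Elementwise product with the kernel and sum: 2·-1 + -1·-1 + -5·-1 + 9·3 + -2·1 + 0·2 + 0·1.

29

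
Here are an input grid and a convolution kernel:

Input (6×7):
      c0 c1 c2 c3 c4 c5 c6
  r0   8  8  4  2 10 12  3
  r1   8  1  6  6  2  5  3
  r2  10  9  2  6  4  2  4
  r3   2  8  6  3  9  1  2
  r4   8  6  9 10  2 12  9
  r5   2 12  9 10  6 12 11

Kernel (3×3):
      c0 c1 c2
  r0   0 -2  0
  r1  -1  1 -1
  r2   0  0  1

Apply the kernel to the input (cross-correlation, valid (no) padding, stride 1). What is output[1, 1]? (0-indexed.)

The receptive field on the input at this output position is [1 6 6 / 9 2 6 / 8 6 3]. Elementwise product with the kernel and sum: 6·-2 + 9·-1 + 2·1 + 6·-1 + 3·1.

-22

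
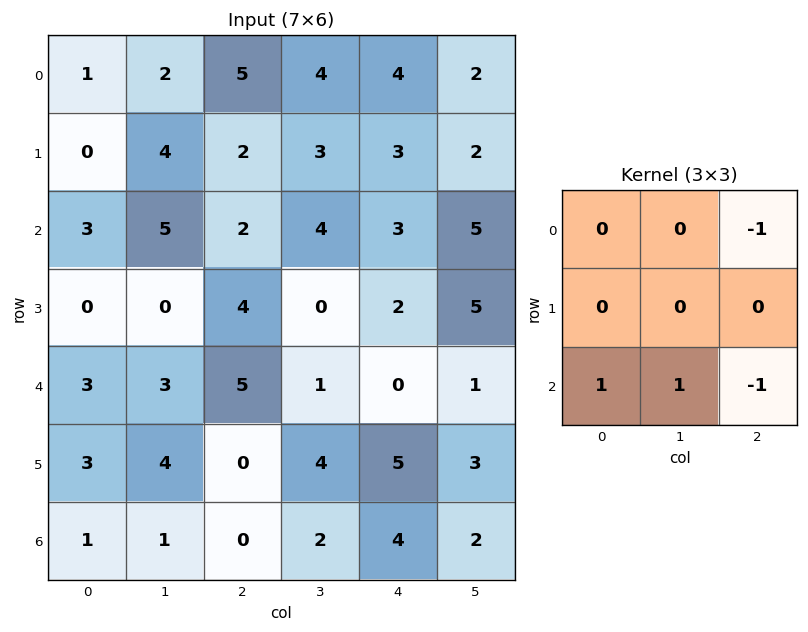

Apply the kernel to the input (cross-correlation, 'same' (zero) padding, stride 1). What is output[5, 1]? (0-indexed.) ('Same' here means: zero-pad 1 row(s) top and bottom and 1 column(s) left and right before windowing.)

The receptive field on the zero-padded input at this output position is [3 3 5 / 3 4 0 / 1 1 0]. Elementwise product with the kernel and sum: 5·-1 + 1·1 + 1·1 + 0·-1.

-3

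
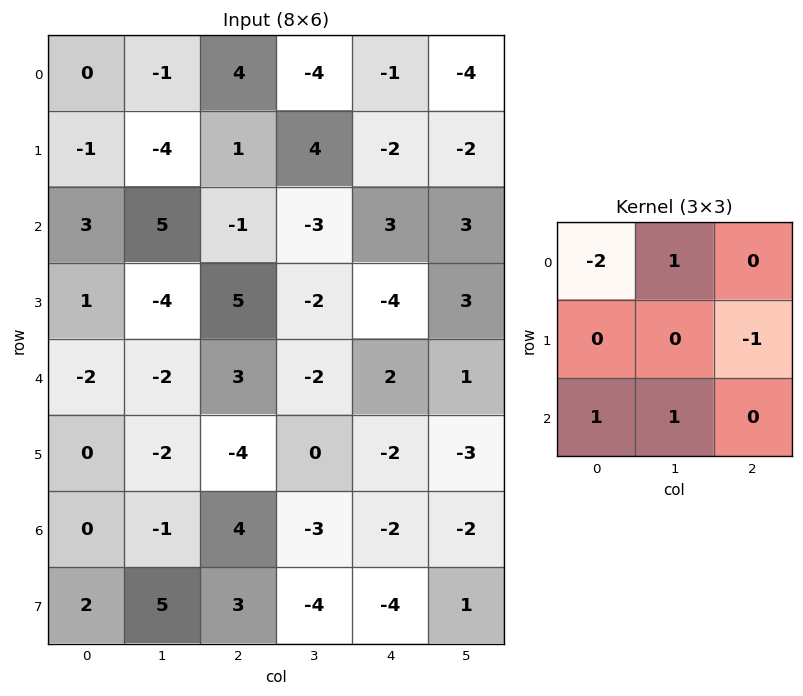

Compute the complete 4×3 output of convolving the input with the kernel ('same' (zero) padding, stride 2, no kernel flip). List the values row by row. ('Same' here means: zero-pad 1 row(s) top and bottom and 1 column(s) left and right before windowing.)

Output[0,0]: The receptive field on the zero-padded input at this output position is [0 0 0 / 0 0 -1 / 0 -1 -4]. Elementwise product with the kernel and sum: 0·-2 + 0·1 + -1·-1 + 0·1 + -1·1.
Output[0,1]: The receptive field on the zero-padded input at this output position is [0 0 0 / -1 4 -4 / -4 1 4]. Elementwise product with the kernel and sum: 0·-2 + 0·1 + -4·-1 + -4·1 + 1·1.

0 1 6
-5 13 -19
3 9 -3
3 11 -8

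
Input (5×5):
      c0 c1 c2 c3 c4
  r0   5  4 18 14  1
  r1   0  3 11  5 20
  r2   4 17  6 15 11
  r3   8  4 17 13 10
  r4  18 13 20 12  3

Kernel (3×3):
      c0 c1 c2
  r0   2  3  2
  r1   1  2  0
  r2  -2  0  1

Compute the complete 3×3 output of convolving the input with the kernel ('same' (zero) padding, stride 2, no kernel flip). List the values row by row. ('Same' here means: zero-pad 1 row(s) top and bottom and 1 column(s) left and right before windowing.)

13 39 6
18 83 81
68 138 74

Output[0,0]: The receptive field on the zero-padded input at this output position is [0 0 0 / 0 5 4 / 0 0 3]. Elementwise product with the kernel and sum: 0·2 + 0·3 + 0·2 + 0·1 + 5·2 + 0·-2 + 3·1.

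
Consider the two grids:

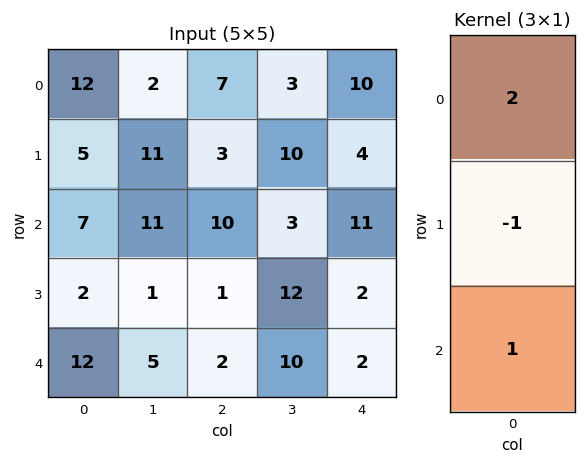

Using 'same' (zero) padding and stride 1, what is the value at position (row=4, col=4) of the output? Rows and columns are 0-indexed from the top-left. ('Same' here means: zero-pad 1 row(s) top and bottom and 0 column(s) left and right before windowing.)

2

The receptive field on the zero-padded input at this output position is [2 / 2 / 0]. Elementwise product with the kernel and sum: 2·2 + 2·-1 + 0·1.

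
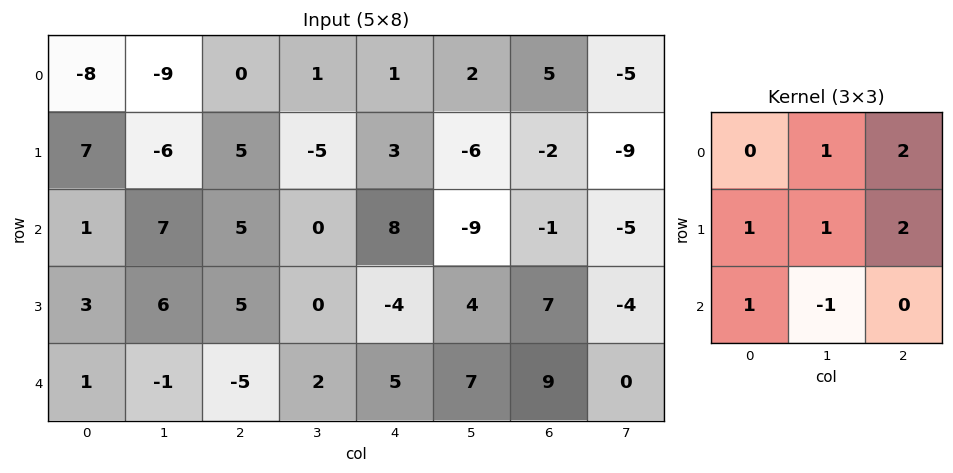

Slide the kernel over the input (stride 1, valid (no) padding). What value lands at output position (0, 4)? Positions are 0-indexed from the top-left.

22

The receptive field on the input at this output position is [1 2 5 / 3 -6 -2 / 8 -9 -1]. Elementwise product with the kernel and sum: 2·1 + 5·2 + 3·1 + -6·1 + -2·2 + 8·1 + -9·-1.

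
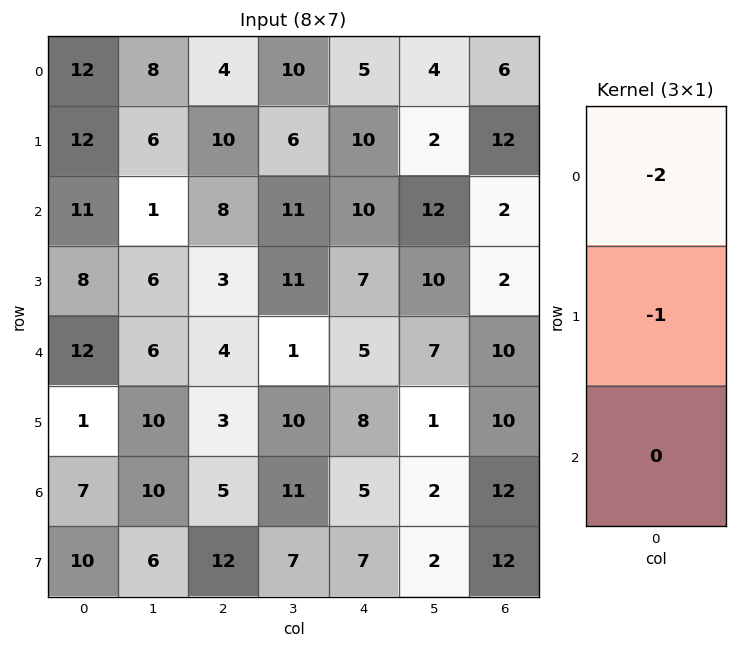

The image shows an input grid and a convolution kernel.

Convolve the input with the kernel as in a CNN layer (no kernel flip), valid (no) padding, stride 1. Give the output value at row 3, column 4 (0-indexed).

-19

The receptive field on the input at this output position is [7 / 5 / 8]. Elementwise product with the kernel and sum: 7·-2 + 5·-1.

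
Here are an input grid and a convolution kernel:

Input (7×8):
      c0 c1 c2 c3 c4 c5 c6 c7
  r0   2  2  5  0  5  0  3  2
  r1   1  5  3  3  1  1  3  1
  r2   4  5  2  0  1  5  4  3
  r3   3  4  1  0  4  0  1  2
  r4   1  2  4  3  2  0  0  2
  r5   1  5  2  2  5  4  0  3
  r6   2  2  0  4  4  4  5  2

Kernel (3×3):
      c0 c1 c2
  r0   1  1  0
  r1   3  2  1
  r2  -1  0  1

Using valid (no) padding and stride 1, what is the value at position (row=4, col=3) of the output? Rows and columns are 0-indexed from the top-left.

25

The receptive field on the input at this output position is [3 2 0 / 2 5 4 / 4 4 4]. Elementwise product with the kernel and sum: 3·1 + 2·1 + 2·3 + 5·2 + 4·1 + 4·-1 + 4·1.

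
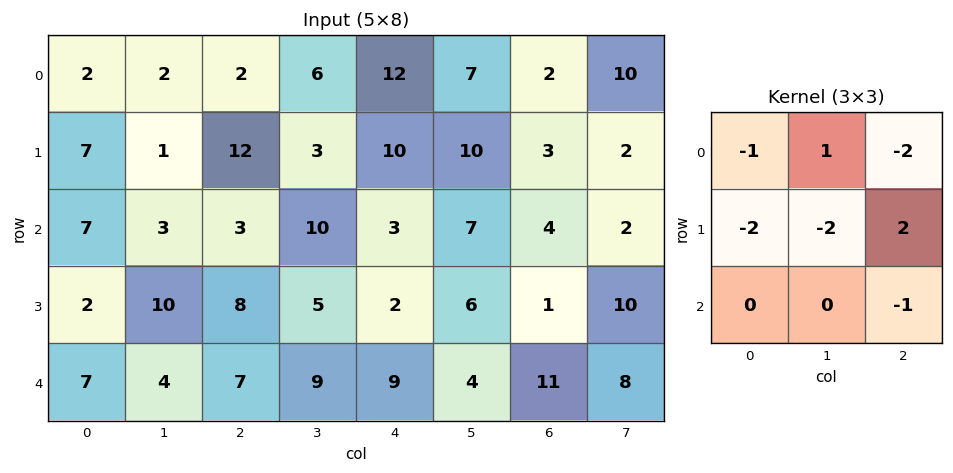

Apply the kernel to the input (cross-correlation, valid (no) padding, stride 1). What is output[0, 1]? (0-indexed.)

-42

The receptive field on the input at this output position is [2 2 6 / 1 12 3 / 3 3 10]. Elementwise product with the kernel and sum: 2·-1 + 2·1 + 6·-2 + 1·-2 + 12·-2 + 3·2 + 10·-1.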